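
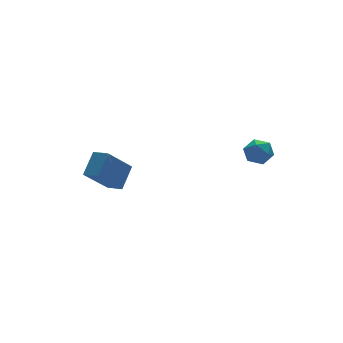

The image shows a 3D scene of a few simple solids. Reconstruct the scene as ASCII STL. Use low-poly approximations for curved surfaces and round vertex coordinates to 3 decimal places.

solid 
facet normal -0.474 0.348 0.809
outer loop
vertex 3.878 0.629 0.87
vertex 3.221 0.478 0.55
vertex 3.559 -0.038 0.97
endloop
endfacet
facet normal 0.160 0.071 0.985
outer loop
vertex 3.878 0.629 0.87
vertex 3.559 -0.038 0.97
vertex 4.294 0.009 0.847
endloop
endfacet
facet normal 0.663 0.422 0.618
outer loop
vertex 3.878 0.629 0.87
vertex 4.294 0.009 0.847
vertex 4.41 0.555 0.35
endloop
endfacet
facet normal 0.340 0.915 0.218
outer loop
vertex 3.878 0.629 0.87
vertex 4.41 0.555 0.35
vertex 3.747 0.845 0.167
endloop
endfacet
facet normal -0.363 0.870 0.335
outer loop
vertex 3.878 0.629 0.87
vertex 3.747 0.845 0.167
vertex 3.221 0.478 0.55
endloop
endfacet
facet normal 0.169 -0.611 0.774
outer loop
vertex 4.294 0.009 0.847
vertex 3.559 -0.038 0.97
vertex 3.893 -0.525 0.513
endloop
endfacet
facet normal -0.856 -0.162 0.490
outer loop
vertex 3.559 -0.038 0.97
vertex 3.221 0.478 0.55
vertex 3.23 -0.235 0.33
endloop
endfacet
facet normal -0.677 0.682 -0.277
outer loop
vertex 3.221 0.478 0.55
vertex 3.747 0.845 0.167
vertex 3.346 0.311 -0.167
endloop
endfacet
facet normal 0.459 0.755 -0.468
outer loop
vertex 3.747 0.845 0.167
vertex 4.41 0.555 0.35
vertex 4.081 0.358 -0.29
endloop
endfacet
facet normal 0.982 -0.044 0.181
outer loop
vertex 4.41 0.555 0.35
vertex 4.294 0.009 0.847
vertex 4.419 -0.158 0.13
endloop
endfacet
facet normal -0.340 -0.915 -0.218
outer loop
vertex 3.762 -0.309 -0.19
vertex 3.893 -0.525 0.513
vertex 3.23 -0.235 0.33
endloop
endfacet
facet normal -0.663 -0.422 -0.618
outer loop
vertex 3.762 -0.309 -0.19
vertex 3.23 -0.235 0.33
vertex 3.346 0.311 -0.167
endloop
endfacet
facet normal -0.160 -0.071 -0.985
outer loop
vertex 3.762 -0.309 -0.19
vertex 3.346 0.311 -0.167
vertex 4.081 0.358 -0.29
endloop
endfacet
facet normal 0.474 -0.348 -0.809
outer loop
vertex 3.762 -0.309 -0.19
vertex 4.081 0.358 -0.29
vertex 4.419 -0.158 0.13
endloop
endfacet
facet normal 0.363 -0.870 -0.335
outer loop
vertex 3.762 -0.309 -0.19
vertex 4.419 -0.158 0.13
vertex 3.893 -0.525 0.513
endloop
endfacet
facet normal -0.459 -0.755 0.468
outer loop
vertex 3.23 -0.235 0.33
vertex 3.893 -0.525 0.513
vertex 3.559 -0.038 0.97
endloop
endfacet
facet normal -0.982 0.044 -0.181
outer loop
vertex 3.346 0.311 -0.167
vertex 3.23 -0.235 0.33
vertex 3.221 0.478 0.55
endloop
endfacet
facet normal -0.169 0.611 -0.774
outer loop
vertex 4.081 0.358 -0.29
vertex 3.346 0.311 -0.167
vertex 3.747 0.845 0.167
endloop
endfacet
facet normal 0.856 0.162 -0.490
outer loop
vertex 4.419 -0.158 0.13
vertex 4.081 0.358 -0.29
vertex 4.41 0.555 0.35
endloop
endfacet
facet normal 0.677 -0.682 0.277
outer loop
vertex 3.893 -0.525 0.513
vertex 4.419 -0.158 0.13
vertex 4.294 0.009 0.847
endloop
endfacet
facet normal -0.686 -0.102 0.721
outer loop
vertex -1.774 3.63 0.109
vertex -2.105 4.385 -0.099
vertex -2.604 3.024 -0.766
endloop
endfacet
facet normal 0.389 -0.888 0.245
outer loop
vertex -1.315 3.215 -2.121
vertex -1.774 3.63 0.109
vertex -2.604 3.024 -0.766
endloop
endfacet
facet normal -0.686 -0.102 0.721
outer loop
vertex -2.604 3.024 -0.766
vertex -2.105 4.385 -0.099
vertex -2.935 3.779 -0.974
endloop
endfacet
facet normal -0.615 -0.448 -0.648
outer loop
vertex -2.935 3.779 -0.974
vertex -1.315 3.215 -2.121
vertex -2.604 3.024 -0.766
endloop
endfacet
facet normal 0.615 0.448 0.648
outer loop
vertex -1.774 3.63 0.109
vertex -0.816 4.576 -1.454
vertex -2.105 4.385 -0.099
endloop
endfacet
facet normal 0.389 -0.888 0.245
outer loop
vertex -0.485 3.821 -1.246
vertex -1.774 3.63 0.109
vertex -1.315 3.215 -2.121
endloop
endfacet
facet normal 0.615 0.448 0.648
outer loop
vertex -0.485 3.821 -1.246
vertex -0.816 4.576 -1.454
vertex -1.774 3.63 0.109
endloop
endfacet
facet normal -0.389 0.888 -0.245
outer loop
vertex -2.105 4.385 -0.099
vertex -0.816 4.576 -1.454
vertex -2.935 3.779 -0.974
endloop
endfacet
facet normal -0.615 -0.448 -0.648
outer loop
vertex -1.646 3.97 -2.329
vertex -1.315 3.215 -2.121
vertex -2.935 3.779 -0.974
endloop
endfacet
facet normal -0.389 0.888 -0.245
outer loop
vertex -2.935 3.779 -0.974
vertex -0.816 4.576 -1.454
vertex -1.646 3.97 -2.329
endloop
endfacet
facet normal 0.686 0.102 -0.721
outer loop
vertex -1.646 3.97 -2.329
vertex -0.485 3.821 -1.246
vertex -1.315 3.215 -2.121
endloop
endfacet
facet normal 0.686 0.102 -0.721
outer loop
vertex -0.816 4.576 -1.454
vertex -0.485 3.821 -1.246
vertex -1.646 3.97 -2.329
endloop
endfacet

endsolid


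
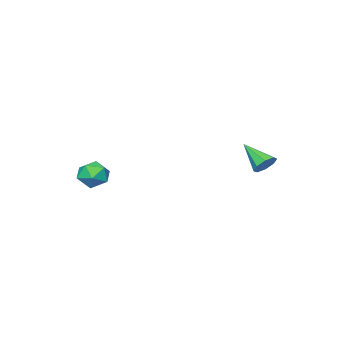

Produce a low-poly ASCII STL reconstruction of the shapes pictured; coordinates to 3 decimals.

solid 
facet normal -0.551 0.815 0.179
outer loop
vertex 3.157 -2.058 -2.347
vertex 2.528 -2.571 -1.948
vertex 3.204 -2.221 -1.459
endloop
endfacet
facet normal 0.144 0.975 0.171
outer loop
vertex 3.157 -2.058 -2.347
vertex 3.204 -2.221 -1.459
vertex 3.954 -2.243 -1.963
endloop
endfacet
facet normal 0.407 0.786 -0.465
outer loop
vertex 3.157 -2.058 -2.347
vertex 3.954 -2.243 -1.963
vertex 3.743 -2.607 -2.763
endloop
endfacet
facet normal -0.126 0.510 -0.851
outer loop
vertex 3.157 -2.058 -2.347
vertex 3.743 -2.607 -2.763
vertex 2.861 -2.81 -2.754
endloop
endfacet
facet normal -0.718 0.528 -0.453
outer loop
vertex 3.157 -2.058 -2.347
vertex 2.861 -2.81 -2.754
vertex 2.528 -2.571 -1.948
endloop
endfacet
facet normal 0.466 0.579 0.669
outer loop
vertex 3.954 -2.243 -1.963
vertex 3.204 -2.221 -1.459
vertex 3.819 -2.87 -1.326
endloop
endfacet
facet normal -0.658 0.320 0.681
outer loop
vertex 3.204 -2.221 -1.459
vertex 2.528 -2.571 -1.948
vertex 2.937 -3.073 -1.317
endloop
endfacet
facet normal -0.929 -0.146 -0.340
outer loop
vertex 2.528 -2.571 -1.948
vertex 2.861 -2.81 -2.754
vertex 2.726 -3.437 -2.117
endloop
endfacet
facet normal 0.030 -0.173 -0.984
outer loop
vertex 2.861 -2.81 -2.754
vertex 3.743 -2.607 -2.763
vertex 3.476 -3.459 -2.621
endloop
endfacet
facet normal 0.892 0.274 -0.360
outer loop
vertex 3.743 -2.607 -2.763
vertex 3.954 -2.243 -1.963
vertex 4.152 -3.109 -2.132
endloop
endfacet
facet normal 0.126 -0.510 0.851
outer loop
vertex 3.523 -3.622 -1.733
vertex 3.819 -2.87 -1.326
vertex 2.937 -3.073 -1.317
endloop
endfacet
facet normal -0.407 -0.786 0.465
outer loop
vertex 3.523 -3.622 -1.733
vertex 2.937 -3.073 -1.317
vertex 2.726 -3.437 -2.117
endloop
endfacet
facet normal -0.144 -0.975 -0.171
outer loop
vertex 3.523 -3.622 -1.733
vertex 2.726 -3.437 -2.117
vertex 3.476 -3.459 -2.621
endloop
endfacet
facet normal 0.551 -0.815 -0.179
outer loop
vertex 3.523 -3.622 -1.733
vertex 3.476 -3.459 -2.621
vertex 4.152 -3.109 -2.132
endloop
endfacet
facet normal 0.718 -0.528 0.453
outer loop
vertex 3.523 -3.622 -1.733
vertex 4.152 -3.109 -2.132
vertex 3.819 -2.87 -1.326
endloop
endfacet
facet normal -0.030 0.173 0.984
outer loop
vertex 2.937 -3.073 -1.317
vertex 3.819 -2.87 -1.326
vertex 3.204 -2.221 -1.459
endloop
endfacet
facet normal -0.892 -0.274 0.360
outer loop
vertex 2.726 -3.437 -2.117
vertex 2.937 -3.073 -1.317
vertex 2.528 -2.571 -1.948
endloop
endfacet
facet normal -0.466 -0.579 -0.669
outer loop
vertex 3.476 -3.459 -2.621
vertex 2.726 -3.437 -2.117
vertex 2.861 -2.81 -2.754
endloop
endfacet
facet normal 0.658 -0.320 -0.681
outer loop
vertex 4.152 -3.109 -2.132
vertex 3.476 -3.459 -2.621
vertex 3.743 -2.607 -2.763
endloop
endfacet
facet normal 0.929 0.146 0.340
outer loop
vertex 3.819 -2.87 -1.326
vertex 4.152 -3.109 -2.132
vertex 3.954 -2.243 -1.963
endloop
endfacet
facet normal -0.009 0.809 -0.588
outer loop
vertex -2.785 2.612 -1.295
vertex -3.186 2.272 -1.757
vertex -3.309 2.676 -1.199
endloop
endfacet
facet normal 0.205 0.261 0.943
outer loop
vertex -2.785 2.612 -1.295
vertex -3.309 2.676 -1.199
vertex -3.174 0.848 -0.723
endloop
endfacet
facet normal -0.006 0.809 -0.587
outer loop
vertex -3.309 2.676 -1.199
vertex -3.186 2.272 -1.757
vertex -3.76 2.504 -1.431
endloop
endfacet
facet normal -0.504 0.183 0.844
outer loop
vertex -3.309 2.676 -1.199
vertex -3.76 2.504 -1.431
vertex -3.174 0.848 -0.723
endloop
endfacet
facet normal -0.007 0.809 -0.588
outer loop
vertex -3.76 2.504 -1.431
vertex -3.186 2.272 -1.757
vertex -3.875 2.196 -1.853
endloop
endfacet
facet normal -0.914 -0.165 0.370
outer loop
vertex -3.76 2.504 -1.431
vertex -3.875 2.196 -1.853
vertex -3.174 0.848 -0.723
endloop
endfacet
facet normal -0.007 0.809 -0.588
outer loop
vertex -3.875 2.196 -1.853
vertex -3.186 2.272 -1.757
vertex -3.587 1.932 -2.22
endloop
endfacet
facet normal -0.789 -0.580 -0.202
outer loop
vertex -3.875 2.196 -1.853
vertex -3.587 1.932 -2.22
vertex -3.174 0.848 -0.723
endloop
endfacet
facet normal -0.006 0.809 -0.588
outer loop
vertex -3.587 1.932 -2.22
vertex -3.186 2.272 -1.757
vertex -3.064 1.867 -2.315
endloop
endfacet
facet normal -0.200 -0.819 -0.538
outer loop
vertex -3.587 1.932 -2.22
vertex -3.064 1.867 -2.315
vertex -3.174 0.848 -0.723
endloop
endfacet
facet normal -0.009 0.808 -0.589
outer loop
vertex -3.064 1.867 -2.315
vertex -3.186 2.272 -1.757
vertex -2.612 2.04 -2.084
endloop
endfacet
facet normal 0.508 -0.741 -0.439
outer loop
vertex -3.064 1.867 -2.315
vertex -2.612 2.04 -2.084
vertex -3.174 0.848 -0.723
endloop
endfacet
facet normal -0.007 0.809 -0.587
outer loop
vertex -2.612 2.04 -2.084
vertex -3.186 2.272 -1.757
vertex -2.497 2.348 -1.661
endloop
endfacet
facet normal 0.919 -0.392 0.036
outer loop
vertex -2.612 2.04 -2.084
vertex -2.497 2.348 -1.661
vertex -3.174 0.848 -0.723
endloop
endfacet
facet normal -0.007 0.808 -0.589
outer loop
vertex -2.497 2.348 -1.661
vertex -3.186 2.272 -1.757
vertex -2.785 2.612 -1.295
endloop
endfacet
facet normal 0.793 0.022 0.608
outer loop
vertex -2.497 2.348 -1.661
vertex -2.785 2.612 -1.295
vertex -3.174 0.848 -0.723
endloop
endfacet

endsolid


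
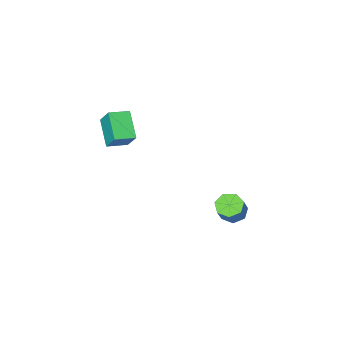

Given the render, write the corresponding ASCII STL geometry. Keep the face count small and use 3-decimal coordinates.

solid 
facet normal -0.455 -0.391 -0.800
outer loop
vertex -2.024 3.401 -4.185
vertex -2.775 3.474 -3.794
vertex -2.38 4.038 -4.294
endloop
endfacet
facet normal 0.749 0.319 -0.581
outer loop
vertex -2.024 3.401 -4.185
vertex -2.38 4.038 -4.294
vertex -1.293 4.032 -2.896
endloop
endfacet
facet normal 0.749 0.320 -0.581
outer loop
vertex -1.293 4.032 -2.896
vertex -2.38 4.038 -4.294
vertex -1.65 4.669 -3.005
endloop
endfacet
facet normal 0.454 0.391 0.801
outer loop
vertex -1.293 4.032 -2.896
vertex -1.65 4.669 -3.005
vertex -2.045 4.106 -2.506
endloop
endfacet
facet normal -0.453 -0.392 -0.800
outer loop
vertex -2.38 4.038 -4.294
vertex -2.775 3.474 -3.794
vertex -3.035 4.25 -4.027
endloop
endfacet
facet normal 0.088 0.874 -0.478
outer loop
vertex -2.38 4.038 -4.294
vertex -3.035 4.25 -4.027
vertex -1.65 4.669 -3.005
endloop
endfacet
facet normal 0.088 0.874 -0.478
outer loop
vertex -1.65 4.669 -3.005
vertex -3.035 4.25 -4.027
vertex -2.304 4.881 -2.738
endloop
endfacet
facet normal 0.454 0.391 0.801
outer loop
vertex -1.65 4.669 -3.005
vertex -2.304 4.881 -2.738
vertex -2.045 4.106 -2.506
endloop
endfacet
facet normal -0.454 -0.392 -0.800
outer loop
vertex -3.035 4.25 -4.027
vertex -2.775 3.474 -3.794
vertex -3.493 3.878 -3.585
endloop
endfacet
facet normal -0.639 0.769 -0.014
outer loop
vertex -3.035 4.25 -4.027
vertex -3.493 3.878 -3.585
vertex -2.304 4.881 -2.738
endloop
endfacet
facet normal -0.638 0.770 -0.015
outer loop
vertex -2.304 4.881 -2.738
vertex -3.493 3.878 -3.585
vertex -2.763 4.509 -2.296
endloop
endfacet
facet normal 0.454 0.391 0.801
outer loop
vertex -2.304 4.881 -2.738
vertex -2.763 4.509 -2.296
vertex -2.045 4.106 -2.506
endloop
endfacet
facet normal -0.454 -0.393 -0.800
outer loop
vertex -3.493 3.878 -3.585
vertex -2.775 3.474 -3.794
vertex -3.411 3.203 -3.3
endloop
endfacet
facet normal -0.884 0.086 0.459
outer loop
vertex -3.493 3.878 -3.585
vertex -3.411 3.203 -3.3
vertex -2.763 4.509 -2.296
endloop
endfacet
facet normal -0.884 0.086 0.459
outer loop
vertex -2.763 4.509 -2.296
vertex -3.411 3.203 -3.3
vertex -2.681 3.834 -2.012
endloop
endfacet
facet normal 0.454 0.392 0.800
outer loop
vertex -2.763 4.509 -2.296
vertex -2.681 3.834 -2.012
vertex -2.045 4.106 -2.506
endloop
endfacet
facet normal -0.454 -0.392 -0.800
outer loop
vertex -3.411 3.203 -3.3
vertex -2.775 3.474 -3.794
vertex -2.85 2.732 -3.388
endloop
endfacet
facet normal -0.464 -0.663 0.588
outer loop
vertex -3.411 3.203 -3.3
vertex -2.85 2.732 -3.388
vertex -2.681 3.834 -2.012
endloop
endfacet
facet normal -0.465 -0.662 0.588
outer loop
vertex -2.681 3.834 -2.012
vertex -2.85 2.732 -3.388
vertex -2.12 3.363 -2.099
endloop
endfacet
facet normal 0.454 0.392 0.800
outer loop
vertex -2.681 3.834 -2.012
vertex -2.12 3.363 -2.099
vertex -2.045 4.106 -2.506
endloop
endfacet
facet normal -0.454 -0.392 -0.800
outer loop
vertex -2.85 2.732 -3.388
vertex -2.775 3.474 -3.794
vertex -2.233 2.82 -3.781
endloop
endfacet
facet normal 0.305 -0.912 0.274
outer loop
vertex -2.85 2.732 -3.388
vertex -2.233 2.82 -3.781
vertex -2.12 3.363 -2.099
endloop
endfacet
facet normal 0.305 -0.912 0.274
outer loop
vertex -2.12 3.363 -2.099
vertex -2.233 2.82 -3.781
vertex -1.502 3.451 -2.493
endloop
endfacet
facet normal 0.454 0.392 0.800
outer loop
vertex -2.12 3.363 -2.099
vertex -1.502 3.451 -2.493
vertex -2.045 4.106 -2.506
endloop
endfacet
facet normal -0.454 -0.393 -0.800
outer loop
vertex -2.233 2.82 -3.781
vertex -2.775 3.474 -3.794
vertex -2.024 3.401 -4.185
endloop
endfacet
facet normal 0.845 -0.475 -0.247
outer loop
vertex -2.233 2.82 -3.781
vertex -2.024 3.401 -4.185
vertex -1.502 3.451 -2.493
endloop
endfacet
facet normal 0.845 -0.475 -0.247
outer loop
vertex -1.502 3.451 -2.493
vertex -2.024 3.401 -4.185
vertex -1.293 4.032 -2.896
endloop
endfacet
facet normal 0.454 0.392 0.800
outer loop
vertex -1.502 3.451 -2.493
vertex -1.293 4.032 -2.896
vertex -2.045 4.106 -2.506
endloop
endfacet
facet normal -0.966 0.211 -0.146
outer loop
vertex 2.079 -0.52 3.648
vertex 2.109 0.427 4.824
vertex 2.563 0.897 2.494
endloop
endfacet
facet normal -0.020 -0.627 -0.779
outer loop
vertex 3.771 0.633 2.676
vertex 2.079 -0.52 3.648
vertex 2.563 0.897 2.494
endloop
endfacet
facet normal -0.967 0.211 -0.146
outer loop
vertex 2.563 0.897 2.494
vertex 2.109 0.427 4.824
vertex 2.592 1.844 3.67
endloop
endfacet
facet normal 0.256 0.750 -0.610
outer loop
vertex 2.592 1.844 3.67
vertex 3.771 0.633 2.676
vertex 2.563 0.897 2.494
endloop
endfacet
facet normal -0.256 -0.750 0.610
outer loop
vertex 2.079 -0.52 3.648
vertex 3.317 0.163 5.006
vertex 2.109 0.427 4.824
endloop
endfacet
facet normal -0.020 -0.627 -0.779
outer loop
vertex 3.288 -0.784 3.83
vertex 2.079 -0.52 3.648
vertex 3.771 0.633 2.676
endloop
endfacet
facet normal -0.256 -0.750 0.610
outer loop
vertex 3.288 -0.784 3.83
vertex 3.317 0.163 5.006
vertex 2.079 -0.52 3.648
endloop
endfacet
facet normal 0.020 0.627 0.779
outer loop
vertex 2.109 0.427 4.824
vertex 3.317 0.163 5.006
vertex 2.592 1.844 3.67
endloop
endfacet
facet normal 0.256 0.750 -0.610
outer loop
vertex 3.801 1.58 3.852
vertex 3.771 0.633 2.676
vertex 2.592 1.844 3.67
endloop
endfacet
facet normal 0.020 0.627 0.779
outer loop
vertex 2.592 1.844 3.67
vertex 3.317 0.163 5.006
vertex 3.801 1.58 3.852
endloop
endfacet
facet normal 0.967 -0.211 0.145
outer loop
vertex 3.801 1.58 3.852
vertex 3.288 -0.784 3.83
vertex 3.771 0.633 2.676
endloop
endfacet
facet normal 0.966 -0.211 0.146
outer loop
vertex 3.317 0.163 5.006
vertex 3.288 -0.784 3.83
vertex 3.801 1.58 3.852
endloop
endfacet

endsolid


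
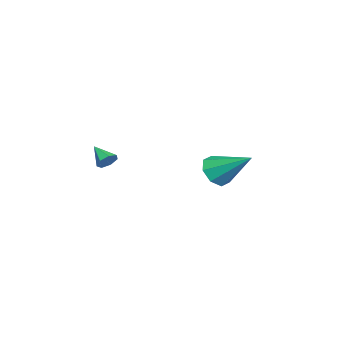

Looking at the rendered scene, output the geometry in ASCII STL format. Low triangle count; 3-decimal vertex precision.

solid 
facet normal -0.253 -0.798 -0.547
outer loop
vertex -1.511 2.909 0.164
vertex -1.968 2.568 0.873
vertex -2.177 3.113 0.175
endloop
endfacet
facet normal 0.231 0.785 -0.575
outer loop
vertex -1.511 2.909 0.164
vertex -2.177 3.113 0.175
vertex -1.432 4.252 2.027
endloop
endfacet
facet normal -0.254 -0.798 -0.547
outer loop
vertex -2.177 3.113 0.175
vertex -1.968 2.568 0.873
vertex -2.72 2.998 0.595
endloop
endfacet
facet normal -0.437 0.834 -0.337
outer loop
vertex -2.177 3.113 0.175
vertex -2.72 2.998 0.595
vertex -1.432 4.252 2.027
endloop
endfacet
facet normal -0.255 -0.798 -0.546
outer loop
vertex -2.72 2.998 0.595
vertex -1.968 2.568 0.873
vertex -2.823 2.632 1.178
endloop
endfacet
facet normal -0.794 0.568 0.216
outer loop
vertex -2.72 2.998 0.595
vertex -2.823 2.632 1.178
vertex -1.432 4.252 2.027
endloop
endfacet
facet normal -0.255 -0.798 -0.546
outer loop
vertex -2.823 2.632 1.178
vertex -1.968 2.568 0.873
vertex -2.425 2.228 1.583
endloop
endfacet
facet normal -0.631 0.142 0.762
outer loop
vertex -2.823 2.632 1.178
vertex -2.425 2.228 1.583
vertex -1.432 4.252 2.027
endloop
endfacet
facet normal -0.255 -0.798 -0.546
outer loop
vertex -2.425 2.228 1.583
vertex -1.968 2.568 0.873
vertex -1.76 2.023 1.572
endloop
endfacet
facet normal -0.043 -0.194 0.980
outer loop
vertex -2.425 2.228 1.583
vertex -1.76 2.023 1.572
vertex -1.432 4.252 2.027
endloop
endfacet
facet normal -0.253 -0.798 -0.547
outer loop
vertex -1.76 2.023 1.572
vertex -1.968 2.568 0.873
vertex -1.216 2.138 1.152
endloop
endfacet
facet normal 0.624 -0.243 0.742
outer loop
vertex -1.76 2.023 1.572
vertex -1.216 2.138 1.152
vertex -1.432 4.252 2.027
endloop
endfacet
facet normal -0.254 -0.798 -0.546
outer loop
vertex -1.216 2.138 1.152
vertex -1.968 2.568 0.873
vertex -1.113 2.505 0.568
endloop
endfacet
facet normal 0.982 0.023 0.187
outer loop
vertex -1.216 2.138 1.152
vertex -1.113 2.505 0.568
vertex -1.432 4.252 2.027
endloop
endfacet
facet normal -0.254 -0.797 -0.547
outer loop
vertex -1.113 2.505 0.568
vertex -1.968 2.568 0.873
vertex -1.511 2.909 0.164
endloop
endfacet
facet normal 0.819 0.449 -0.358
outer loop
vertex -1.113 2.505 0.568
vertex -1.511 2.909 0.164
vertex -1.432 4.252 2.027
endloop
endfacet
facet normal 0.478 0.681 -0.555
outer loop
vertex 4.07 -0.447 3.663
vertex 3.806 -0.596 3.253
vertex 3.688 -0.235 3.594
endloop
endfacet
facet normal -0.042 0.240 0.970
outer loop
vertex 4.07 -0.447 3.663
vertex 3.688 -0.235 3.594
vertex 3.294 -1.324 3.847
endloop
endfacet
facet normal 0.478 0.681 -0.555
outer loop
vertex 3.688 -0.235 3.594
vertex 3.806 -0.596 3.253
vertex 3.395 -0.295 3.268
endloop
endfacet
facet normal -0.719 0.393 0.574
outer loop
vertex 3.688 -0.235 3.594
vertex 3.395 -0.295 3.268
vertex 3.294 -1.324 3.847
endloop
endfacet
facet normal 0.478 0.681 -0.555
outer loop
vertex 3.395 -0.295 3.268
vertex 3.806 -0.596 3.253
vertex 3.411 -0.581 2.931
endloop
endfacet
facet normal -0.995 0.048 -0.088
outer loop
vertex 3.395 -0.295 3.268
vertex 3.411 -0.581 2.931
vertex 3.294 -1.324 3.847
endloop
endfacet
facet normal 0.478 0.681 -0.555
outer loop
vertex 3.411 -0.581 2.931
vertex 3.806 -0.596 3.253
vertex 3.725 -0.879 2.836
endloop
endfacet
facet normal -0.666 -0.536 -0.520
outer loop
vertex 3.411 -0.581 2.931
vertex 3.725 -0.879 2.836
vertex 3.294 -1.324 3.847
endloop
endfacet
facet normal 0.478 0.681 -0.555
outer loop
vertex 3.725 -0.879 2.836
vertex 3.806 -0.596 3.253
vertex 4.1 -0.963 3.056
endloop
endfacet
facet normal 0.025 -0.919 -0.394
outer loop
vertex 3.725 -0.879 2.836
vertex 4.1 -0.963 3.056
vertex 3.294 -1.324 3.847
endloop
endfacet
facet normal 0.479 0.681 -0.554
outer loop
vertex 4.1 -0.963 3.056
vertex 3.806 -0.596 3.253
vertex 4.253 -0.771 3.424
endloop
endfacet
facet normal 0.553 -0.811 0.193
outer loop
vertex 4.1 -0.963 3.056
vertex 4.253 -0.771 3.424
vertex 3.294 -1.324 3.847
endloop
endfacet
facet normal 0.479 0.680 -0.555
outer loop
vertex 4.253 -0.771 3.424
vertex 3.806 -0.596 3.253
vertex 4.07 -0.447 3.663
endloop
endfacet
facet normal 0.523 -0.295 0.800
outer loop
vertex 4.253 -0.771 3.424
vertex 4.07 -0.447 3.663
vertex 3.294 -1.324 3.847
endloop
endfacet

endsolid


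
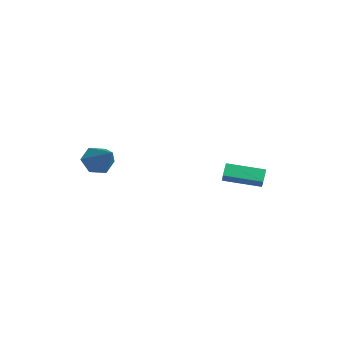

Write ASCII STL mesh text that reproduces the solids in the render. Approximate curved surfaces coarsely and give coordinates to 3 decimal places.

solid 
facet normal -0.495 0.442 0.748
outer loop
vertex -0.62 2.938 -0.855
vertex 0.475 4.745 -1.198
vertex -1.54 3.336 -1.699
endloop
endfacet
facet normal -0.513 -0.843 0.161
outer loop
vertex -1.115 2.955 -2.342
vertex -0.62 2.938 -0.855
vertex -1.54 3.336 -1.699
endloop
endfacet
facet normal -0.495 0.442 0.748
outer loop
vertex -1.54 3.336 -1.699
vertex 0.475 4.745 -1.198
vertex -0.445 5.142 -2.042
endloop
endfacet
facet normal -0.702 0.303 -0.644
outer loop
vertex -0.445 5.142 -2.042
vertex -1.115 2.955 -2.342
vertex -1.54 3.336 -1.699
endloop
endfacet
facet normal 0.702 -0.303 0.644
outer loop
vertex -0.62 2.938 -0.855
vertex 0.9 4.364 -1.841
vertex 0.475 4.745 -1.198
endloop
endfacet
facet normal -0.512 -0.844 0.161
outer loop
vertex -0.195 2.558 -1.498
vertex -0.62 2.938 -0.855
vertex -1.115 2.955 -2.342
endloop
endfacet
facet normal 0.702 -0.304 0.644
outer loop
vertex -0.195 2.558 -1.498
vertex 0.9 4.364 -1.841
vertex -0.62 2.938 -0.855
endloop
endfacet
facet normal 0.512 0.844 -0.161
outer loop
vertex 0.475 4.745 -1.198
vertex 0.9 4.364 -1.841
vertex -0.445 5.142 -2.042
endloop
endfacet
facet normal -0.703 0.304 -0.644
outer loop
vertex -0.02 4.762 -2.685
vertex -1.115 2.955 -2.342
vertex -0.445 5.142 -2.042
endloop
endfacet
facet normal 0.512 0.844 -0.160
outer loop
vertex -0.445 5.142 -2.042
vertex 0.9 4.364 -1.841
vertex -0.02 4.762 -2.685
endloop
endfacet
facet normal 0.495 -0.442 -0.748
outer loop
vertex -0.02 4.762 -2.685
vertex -0.195 2.558 -1.498
vertex -1.115 2.955 -2.342
endloop
endfacet
facet normal 0.495 -0.442 -0.748
outer loop
vertex 0.9 4.364 -1.841
vertex -0.195 2.558 -1.498
vertex -0.02 4.762 -2.685
endloop
endfacet
facet normal -0.807 -0.082 -0.585
outer loop
vertex -4.059 -3.424 -1.748
vertex -4.522 -2.769 -1.201
vertex -3.998 -2.481 -1.965
endloop
endfacet
facet normal 0.840 -0.173 -0.515
outer loop
vertex -4.059 -3.424 -1.748
vertex -3.998 -2.481 -1.965
vertex -2.778 -2.591 0.061
endloop
endfacet
facet normal -0.807 -0.082 -0.585
outer loop
vertex -3.998 -2.481 -1.965
vertex -4.522 -2.769 -1.201
vertex -4.46 -1.826 -1.419
endloop
endfacet
facet normal 0.617 0.713 -0.333
outer loop
vertex -3.998 -2.481 -1.965
vertex -4.46 -1.826 -1.419
vertex -2.778 -2.591 0.061
endloop
endfacet
facet normal -0.807 -0.082 -0.585
outer loop
vertex -4.46 -1.826 -1.419
vertex -4.522 -2.769 -1.201
vertex -4.984 -2.114 -0.655
endloop
endfacet
facet normal 0.070 0.917 0.394
outer loop
vertex -4.46 -1.826 -1.419
vertex -4.984 -2.114 -0.655
vertex -2.778 -2.591 0.061
endloop
endfacet
facet normal -0.807 -0.082 -0.584
outer loop
vertex -4.984 -2.114 -0.655
vertex -4.522 -2.769 -1.201
vertex -5.045 -3.057 -0.438
endloop
endfacet
facet normal -0.254 0.232 0.939
outer loop
vertex -4.984 -2.114 -0.655
vertex -5.045 -3.057 -0.438
vertex -2.778 -2.591 0.061
endloop
endfacet
facet normal -0.807 -0.082 -0.584
outer loop
vertex -5.045 -3.057 -0.438
vertex -4.522 -2.769 -1.201
vertex -4.583 -3.712 -0.984
endloop
endfacet
facet normal -0.032 -0.653 0.756
outer loop
vertex -5.045 -3.057 -0.438
vertex -4.583 -3.712 -0.984
vertex -2.778 -2.591 0.061
endloop
endfacet
facet normal -0.807 -0.082 -0.585
outer loop
vertex -4.583 -3.712 -0.984
vertex -4.522 -2.769 -1.201
vertex -4.059 -3.424 -1.748
endloop
endfacet
facet normal 0.515 -0.857 0.030
outer loop
vertex -4.583 -3.712 -0.984
vertex -4.059 -3.424 -1.748
vertex -2.778 -2.591 0.061
endloop
endfacet

endsolid


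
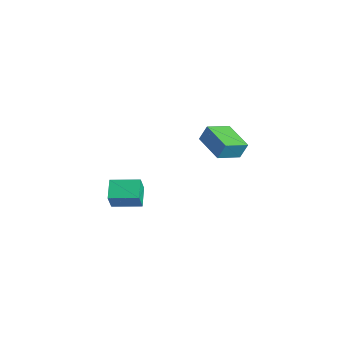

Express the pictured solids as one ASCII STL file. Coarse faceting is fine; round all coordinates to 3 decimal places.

solid 
facet normal -0.637 0.712 0.294
outer loop
vertex 1.885 -3.864 0.04
vertex 3.297 -2.687 0.248
vertex 1.743 -3.47 -1.223
endloop
endfacet
facet normal -0.763 -0.637 -0.113
outer loop
vertex 2.623 -4.453 -1.628
vertex 1.885 -3.864 0.04
vertex 1.743 -3.47 -1.223
endloop
endfacet
facet normal -0.637 0.712 0.294
outer loop
vertex 1.743 -3.47 -1.223
vertex 3.297 -2.687 0.248
vertex 3.155 -2.293 -1.015
endloop
endfacet
facet normal -0.107 0.296 -0.949
outer loop
vertex 3.155 -2.293 -1.015
vertex 2.623 -4.453 -1.628
vertex 1.743 -3.47 -1.223
endloop
endfacet
facet normal 0.107 -0.296 0.949
outer loop
vertex 1.885 -3.864 0.04
vertex 4.177 -3.67 -0.157
vertex 3.297 -2.687 0.248
endloop
endfacet
facet normal -0.763 -0.637 -0.113
outer loop
vertex 2.765 -4.847 -0.365
vertex 1.885 -3.864 0.04
vertex 2.623 -4.453 -1.628
endloop
endfacet
facet normal 0.107 -0.296 0.949
outer loop
vertex 2.765 -4.847 -0.365
vertex 4.177 -3.67 -0.157
vertex 1.885 -3.864 0.04
endloop
endfacet
facet normal 0.763 0.637 0.113
outer loop
vertex 3.297 -2.687 0.248
vertex 4.177 -3.67 -0.157
vertex 3.155 -2.293 -1.015
endloop
endfacet
facet normal -0.107 0.296 -0.949
outer loop
vertex 4.035 -3.276 -1.42
vertex 2.623 -4.453 -1.628
vertex 3.155 -2.293 -1.015
endloop
endfacet
facet normal 0.763 0.637 0.113
outer loop
vertex 3.155 -2.293 -1.015
vertex 4.177 -3.67 -0.157
vertex 4.035 -3.276 -1.42
endloop
endfacet
facet normal 0.637 -0.712 -0.294
outer loop
vertex 4.035 -3.276 -1.42
vertex 2.765 -4.847 -0.365
vertex 2.623 -4.453 -1.628
endloop
endfacet
facet normal 0.637 -0.712 -0.294
outer loop
vertex 4.177 -3.67 -0.157
vertex 2.765 -4.847 -0.365
vertex 4.035 -3.276 -1.42
endloop
endfacet
facet normal -0.971 0.235 0.047
outer loop
vertex 2.661 3.526 0.477
vertex 3.01 5.145 -0.391
vertex 2.49 3.022 -0.532
endloop
endfacet
facet normal -0.186 -0.866 0.464
outer loop
vertex 4.51 2.535 -0.629
vertex 2.661 3.526 0.477
vertex 2.49 3.022 -0.532
endloop
endfacet
facet normal -0.971 0.235 0.047
outer loop
vertex 2.49 3.022 -0.532
vertex 3.01 5.145 -0.391
vertex 2.84 4.642 -1.399
endloop
endfacet
facet normal -0.149 -0.441 -0.885
outer loop
vertex 2.84 4.642 -1.399
vertex 4.51 2.535 -0.629
vertex 2.49 3.022 -0.532
endloop
endfacet
facet normal 0.149 0.442 0.885
outer loop
vertex 2.661 3.526 0.477
vertex 5.03 4.658 -0.488
vertex 3.01 5.145 -0.391
endloop
endfacet
facet normal -0.187 -0.866 0.464
outer loop
vertex 4.68 3.038 0.379
vertex 2.661 3.526 0.477
vertex 4.51 2.535 -0.629
endloop
endfacet
facet normal 0.150 0.441 0.885
outer loop
vertex 4.68 3.038 0.379
vertex 5.03 4.658 -0.488
vertex 2.661 3.526 0.477
endloop
endfacet
facet normal 0.187 0.866 -0.464
outer loop
vertex 3.01 5.145 -0.391
vertex 5.03 4.658 -0.488
vertex 2.84 4.642 -1.399
endloop
endfacet
facet normal -0.150 -0.442 -0.884
outer loop
vertex 4.859 4.154 -1.497
vertex 4.51 2.535 -0.629
vertex 2.84 4.642 -1.399
endloop
endfacet
facet normal 0.187 0.866 -0.464
outer loop
vertex 2.84 4.642 -1.399
vertex 5.03 4.658 -0.488
vertex 4.859 4.154 -1.497
endloop
endfacet
facet normal 0.971 -0.234 -0.047
outer loop
vertex 4.859 4.154 -1.497
vertex 4.68 3.038 0.379
vertex 4.51 2.535 -0.629
endloop
endfacet
facet normal 0.971 -0.235 -0.047
outer loop
vertex 5.03 4.658 -0.488
vertex 4.68 3.038 0.379
vertex 4.859 4.154 -1.497
endloop
endfacet

endsolid


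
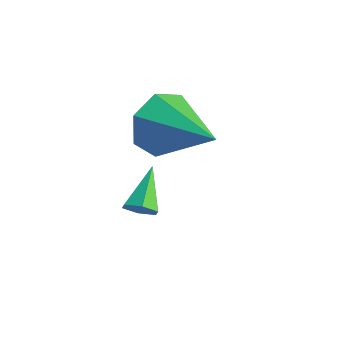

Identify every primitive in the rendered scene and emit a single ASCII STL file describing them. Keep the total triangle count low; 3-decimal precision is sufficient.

solid 
facet normal -0.953 -0.065 -0.296
outer loop
vertex -2.748 -0.031 -0.835
vertex -3.051 0.421 0.04
vertex -2.802 0.861 -0.858
endloop
endfacet
facet normal 0.656 0.020 -0.754
outer loop
vertex -2.748 -0.031 -0.835
vertex -2.802 0.861 -0.858
vertex -1.049 0.559 0.66
endloop
endfacet
facet normal -0.953 -0.065 -0.296
outer loop
vertex -2.802 0.861 -0.858
vertex -3.051 0.421 0.04
vertex -3.043 1.422 -0.206
endloop
endfacet
facet normal 0.511 0.736 -0.444
outer loop
vertex -2.802 0.861 -0.858
vertex -3.043 1.422 -0.206
vertex -1.049 0.559 0.66
endloop
endfacet
facet normal -0.953 -0.065 -0.296
outer loop
vertex -3.043 1.422 -0.206
vertex -3.051 0.421 0.04
vertex -3.29 1.23 0.632
endloop
endfacet
facet normal 0.271 0.918 0.290
outer loop
vertex -3.043 1.422 -0.206
vertex -3.29 1.23 0.632
vertex -1.049 0.559 0.66
endloop
endfacet
facet normal -0.953 -0.066 -0.295
outer loop
vertex -3.29 1.23 0.632
vertex -3.051 0.421 0.04
vertex -3.356 0.429 1.023
endloop
endfacet
facet normal 0.117 0.428 0.896
outer loop
vertex -3.29 1.23 0.632
vertex -3.356 0.429 1.023
vertex -1.049 0.559 0.66
endloop
endfacet
facet normal -0.953 -0.065 -0.295
outer loop
vertex -3.356 0.429 1.023
vertex -3.051 0.421 0.04
vertex -3.193 -0.377 0.674
endloop
endfacet
facet normal 0.165 -0.364 0.917
outer loop
vertex -3.356 0.429 1.023
vertex -3.193 -0.377 0.674
vertex -1.049 0.559 0.66
endloop
endfacet
facet normal -0.953 -0.066 -0.296
outer loop
vertex -3.193 -0.377 0.674
vertex -3.051 0.421 0.04
vertex -2.922 -0.582 -0.153
endloop
endfacet
facet normal 0.378 -0.862 0.338
outer loop
vertex -3.193 -0.377 0.674
vertex -2.922 -0.582 -0.153
vertex -1.049 0.559 0.66
endloop
endfacet
facet normal -0.953 -0.066 -0.296
outer loop
vertex -2.922 -0.582 -0.153
vertex -3.051 0.421 0.04
vertex -2.748 -0.031 -0.835
endloop
endfacet
facet normal 0.597 -0.691 -0.406
outer loop
vertex -2.922 -0.582 -0.153
vertex -2.748 -0.031 -0.835
vertex -1.049 0.559 0.66
endloop
endfacet
facet normal 0.497 -0.666 -0.556
outer loop
vertex -2.378 -0.24 -2.713
vertex -2.824 -0.486 -2.817
vertex -2.659 -0.103 -3.128
endloop
endfacet
facet normal 0.498 0.866 -0.051
outer loop
vertex -2.378 -0.24 -2.713
vertex -2.659 -0.103 -3.128
vertex -3.536 0.466 -2.023
endloop
endfacet
facet normal 0.499 -0.666 -0.555
outer loop
vertex -2.659 -0.103 -3.128
vertex -2.824 -0.486 -2.817
vertex -3.105 -0.35 -3.233
endloop
endfacet
facet normal -0.273 0.750 -0.603
outer loop
vertex -2.659 -0.103 -3.128
vertex -3.105 -0.35 -3.233
vertex -3.536 0.466 -2.023
endloop
endfacet
facet normal 0.498 -0.666 -0.555
outer loop
vertex -3.105 -0.35 -3.233
vertex -2.824 -0.486 -2.817
vertex -3.27 -0.733 -2.921
endloop
endfacet
facet normal -0.920 0.083 -0.384
outer loop
vertex -3.105 -0.35 -3.233
vertex -3.27 -0.733 -2.921
vertex -3.536 0.466 -2.023
endloop
endfacet
facet normal 0.498 -0.665 -0.556
outer loop
vertex -3.27 -0.733 -2.921
vertex -2.824 -0.486 -2.817
vertex -2.988 -0.869 -2.506
endloop
endfacet
facet normal -0.795 -0.467 0.387
outer loop
vertex -3.27 -0.733 -2.921
vertex -2.988 -0.869 -2.506
vertex -3.536 0.466 -2.023
endloop
endfacet
facet normal 0.499 -0.665 -0.556
outer loop
vertex -2.988 -0.869 -2.506
vertex -2.824 -0.486 -2.817
vertex -2.543 -0.622 -2.402
endloop
endfacet
facet normal -0.025 -0.349 0.937
outer loop
vertex -2.988 -0.869 -2.506
vertex -2.543 -0.622 -2.402
vertex -3.536 0.466 -2.023
endloop
endfacet
facet normal 0.497 -0.667 -0.555
outer loop
vertex -2.543 -0.622 -2.402
vertex -2.824 -0.486 -2.817
vertex -2.378 -0.24 -2.713
endloop
endfacet
facet normal 0.620 0.316 0.718
outer loop
vertex -2.543 -0.622 -2.402
vertex -2.378 -0.24 -2.713
vertex -3.536 0.466 -2.023
endloop
endfacet

endsolid


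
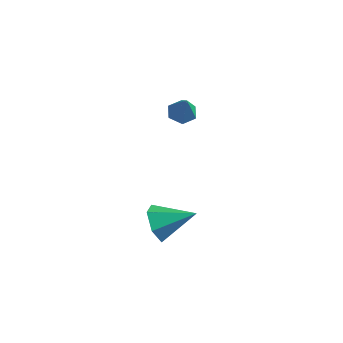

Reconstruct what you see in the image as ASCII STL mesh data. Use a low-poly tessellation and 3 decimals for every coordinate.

solid 
facet normal -0.358 0.319 -0.878
outer loop
vertex -0.251 3.58 2.693
vertex -0.932 3.47 2.931
vertex -0.609 4.117 3.034
endloop
endfacet
facet normal 0.871 0.436 0.228
outer loop
vertex -0.251 3.58 2.693
vertex -0.609 4.117 3.034
vertex -0.368 2.97 4.309
endloop
endfacet
facet normal -0.359 0.319 -0.877
outer loop
vertex -0.609 4.117 3.034
vertex -0.932 3.47 2.931
vertex -1.29 4.007 3.273
endloop
endfacet
facet normal 0.108 0.749 0.653
outer loop
vertex -0.609 4.117 3.034
vertex -1.29 4.007 3.273
vertex -0.368 2.97 4.309
endloop
endfacet
facet normal -0.359 0.319 -0.877
outer loop
vertex -1.29 4.007 3.273
vertex -0.932 3.47 2.931
vertex -1.613 3.36 3.17
endloop
endfacet
facet normal -0.628 0.194 0.753
outer loop
vertex -1.29 4.007 3.273
vertex -1.613 3.36 3.17
vertex -0.368 2.97 4.309
endloop
endfacet
facet normal -0.359 0.319 -0.877
outer loop
vertex -1.613 3.36 3.17
vertex -0.932 3.47 2.931
vertex -1.255 2.824 2.828
endloop
endfacet
facet normal -0.602 -0.675 0.427
outer loop
vertex -1.613 3.36 3.17
vertex -1.255 2.824 2.828
vertex -0.368 2.97 4.309
endloop
endfacet
facet normal -0.358 0.319 -0.878
outer loop
vertex -1.255 2.824 2.828
vertex -0.932 3.47 2.931
vertex -0.573 2.934 2.59
endloop
endfacet
facet normal 0.160 -0.987 0.002
outer loop
vertex -1.255 2.824 2.828
vertex -0.573 2.934 2.59
vertex -0.368 2.97 4.309
endloop
endfacet
facet normal -0.358 0.318 -0.878
outer loop
vertex -0.573 2.934 2.59
vertex -0.932 3.47 2.931
vertex -0.251 3.58 2.693
endloop
endfacet
facet normal 0.897 -0.431 -0.098
outer loop
vertex -0.573 2.934 2.59
vertex -0.251 3.58 2.693
vertex -0.368 2.97 4.309
endloop
endfacet
facet normal -0.798 -0.444 -0.407
outer loop
vertex 2.061 -3.018 -0.267
vertex 1.448 -2.465 0.332
vertex 1.719 -2.112 -0.586
endloop
endfacet
facet normal 0.789 0.084 -0.608
outer loop
vertex 2.061 -3.018 -0.267
vertex 1.719 -2.112 -0.586
vertex 2.972 -1.615 1.108
endloop
endfacet
facet normal -0.797 -0.446 -0.407
outer loop
vertex 1.719 -2.112 -0.586
vertex 1.448 -2.465 0.332
vertex 1.105 -1.559 0.012
endloop
endfacet
facet normal 0.298 0.834 -0.465
outer loop
vertex 1.719 -2.112 -0.586
vertex 1.105 -1.559 0.012
vertex 2.972 -1.615 1.108
endloop
endfacet
facet normal -0.798 -0.445 -0.406
outer loop
vertex 1.105 -1.559 0.012
vertex 1.448 -2.465 0.332
vertex 0.835 -1.912 0.93
endloop
endfacet
facet normal -0.156 0.936 0.314
outer loop
vertex 1.105 -1.559 0.012
vertex 0.835 -1.912 0.93
vertex 2.972 -1.615 1.108
endloop
endfacet
facet normal -0.798 -0.445 -0.407
outer loop
vertex 0.835 -1.912 0.93
vertex 1.448 -2.465 0.332
vertex 1.177 -2.818 1.25
endloop
endfacet
facet normal -0.119 0.290 0.949
outer loop
vertex 0.835 -1.912 0.93
vertex 1.177 -2.818 1.25
vertex 2.972 -1.615 1.108
endloop
endfacet
facet normal -0.798 -0.444 -0.407
outer loop
vertex 1.177 -2.818 1.25
vertex 1.448 -2.465 0.332
vertex 1.79 -3.371 0.651
endloop
endfacet
facet normal 0.372 -0.460 0.806
outer loop
vertex 1.177 -2.818 1.25
vertex 1.79 -3.371 0.651
vertex 2.972 -1.615 1.108
endloop
endfacet
facet normal -0.798 -0.444 -0.407
outer loop
vertex 1.79 -3.371 0.651
vertex 1.448 -2.465 0.332
vertex 2.061 -3.018 -0.267
endloop
endfacet
facet normal 0.826 -0.563 0.027
outer loop
vertex 1.79 -3.371 0.651
vertex 2.061 -3.018 -0.267
vertex 2.972 -1.615 1.108
endloop
endfacet

endsolid


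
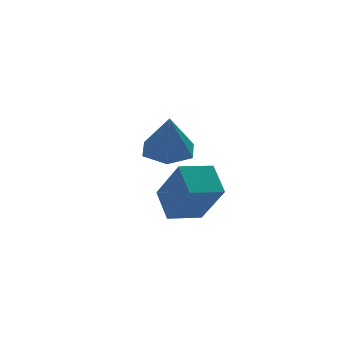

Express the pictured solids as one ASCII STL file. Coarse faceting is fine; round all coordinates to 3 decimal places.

solid 
facet normal -0.982 0.057 0.183
outer loop
vertex -1.775 1.86 -2.176
vertex -2.028 2.998 -3.887
vertex -1.977 0.718 -2.906
endloop
endfacet
facet normal 0.122 -0.550 0.826
outer loop
vertex -0.652 0.642 -3.153
vertex -1.775 1.86 -2.176
vertex -1.977 0.718 -2.906
endloop
endfacet
facet normal -0.981 0.057 0.183
outer loop
vertex -1.977 0.718 -2.906
vertex -2.028 2.998 -3.887
vertex -2.23 1.857 -4.617
endloop
endfacet
facet normal -0.147 -0.833 -0.533
outer loop
vertex -2.23 1.857 -4.617
vertex -0.652 0.642 -3.153
vertex -1.977 0.718 -2.906
endloop
endfacet
facet normal 0.147 0.833 0.533
outer loop
vertex -1.775 1.86 -2.176
vertex -0.703 2.922 -4.134
vertex -2.028 2.998 -3.887
endloop
endfacet
facet normal 0.122 -0.550 0.826
outer loop
vertex -0.45 1.783 -2.423
vertex -1.775 1.86 -2.176
vertex -0.652 0.642 -3.153
endloop
endfacet
facet normal 0.148 0.833 0.533
outer loop
vertex -0.45 1.783 -2.423
vertex -0.703 2.922 -4.134
vertex -1.775 1.86 -2.176
endloop
endfacet
facet normal -0.122 0.550 -0.826
outer loop
vertex -2.028 2.998 -3.887
vertex -0.703 2.922 -4.134
vertex -2.23 1.857 -4.617
endloop
endfacet
facet normal -0.148 -0.833 -0.532
outer loop
vertex -0.905 1.78 -4.864
vertex -0.652 0.642 -3.153
vertex -2.23 1.857 -4.617
endloop
endfacet
facet normal -0.122 0.550 -0.826
outer loop
vertex -2.23 1.857 -4.617
vertex -0.703 2.922 -4.134
vertex -0.905 1.78 -4.864
endloop
endfacet
facet normal 0.981 -0.057 -0.183
outer loop
vertex -0.905 1.78 -4.864
vertex -0.45 1.783 -2.423
vertex -0.652 0.642 -3.153
endloop
endfacet
facet normal 0.981 -0.057 -0.183
outer loop
vertex -0.703 2.922 -4.134
vertex -0.45 1.783 -2.423
vertex -0.905 1.78 -4.864
endloop
endfacet
facet normal 0.081 0.209 -0.975
outer loop
vertex -1.714 0.94 -0.739
vertex -2.671 0.967 -0.813
vertex -2.183 1.766 -0.601
endloop
endfacet
facet normal 0.743 0.324 0.585
outer loop
vertex -1.714 0.94 -0.739
vertex -2.183 1.766 -0.601
vertex -2.809 0.613 0.833
endloop
endfacet
facet normal 0.082 0.208 -0.975
outer loop
vertex -2.183 1.766 -0.601
vertex -2.671 0.967 -0.813
vertex -3.14 1.793 -0.676
endloop
endfacet
facet normal -0.026 0.785 0.619
outer loop
vertex -2.183 1.766 -0.601
vertex -3.14 1.793 -0.676
vertex -2.809 0.613 0.833
endloop
endfacet
facet normal 0.082 0.208 -0.975
outer loop
vertex -3.14 1.793 -0.676
vertex -2.671 0.967 -0.813
vertex -3.627 0.994 -0.888
endloop
endfacet
facet normal -0.806 0.368 0.464
outer loop
vertex -3.14 1.793 -0.676
vertex -3.627 0.994 -0.888
vertex -2.809 0.613 0.833
endloop
endfacet
facet normal 0.082 0.209 -0.974
outer loop
vertex -3.627 0.994 -0.888
vertex -2.671 0.967 -0.813
vertex -3.158 0.167 -1.026
endloop
endfacet
facet normal -0.816 -0.509 0.275
outer loop
vertex -3.627 0.994 -0.888
vertex -3.158 0.167 -1.026
vertex -2.809 0.613 0.833
endloop
endfacet
facet normal 0.082 0.209 -0.974
outer loop
vertex -3.158 0.167 -1.026
vertex -2.671 0.967 -0.813
vertex -2.201 0.141 -0.951
endloop
endfacet
facet normal -0.045 -0.969 0.241
outer loop
vertex -3.158 0.167 -1.026
vertex -2.201 0.141 -0.951
vertex -2.809 0.613 0.833
endloop
endfacet
facet normal 0.081 0.209 -0.975
outer loop
vertex -2.201 0.141 -0.951
vertex -2.671 0.967 -0.813
vertex -1.714 0.94 -0.739
endloop
endfacet
facet normal 0.734 -0.552 0.396
outer loop
vertex -2.201 0.141 -0.951
vertex -1.714 0.94 -0.739
vertex -2.809 0.613 0.833
endloop
endfacet

endsolid


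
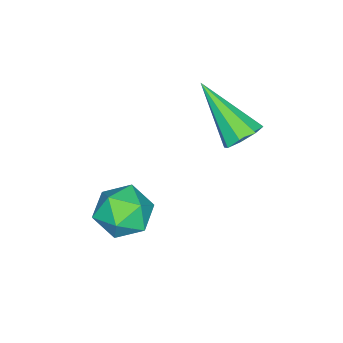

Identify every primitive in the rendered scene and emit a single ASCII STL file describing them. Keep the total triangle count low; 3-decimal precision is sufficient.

solid 
facet normal -0.815 0.324 -0.481
outer loop
vertex 0.825 -3.083 -3.516
vertex 0.325 -3.586 -3.008
vertex 0.508 -2.768 -2.766
endloop
endfacet
facet normal -0.305 0.825 -0.476
outer loop
vertex 0.825 -3.083 -3.516
vertex 0.508 -2.768 -2.766
vertex 1.332 -2.597 -2.998
endloop
endfacet
facet normal 0.275 0.552 -0.787
outer loop
vertex 0.825 -3.083 -3.516
vertex 1.332 -2.597 -2.998
vertex 1.657 -3.309 -3.384
endloop
endfacet
facet normal 0.125 -0.117 -0.985
outer loop
vertex 0.825 -3.083 -3.516
vertex 1.657 -3.309 -3.384
vertex 1.035 -3.92 -3.39
endloop
endfacet
facet normal -0.549 -0.257 -0.795
outer loop
vertex 0.825 -3.083 -3.516
vertex 1.035 -3.92 -3.39
vertex 0.325 -3.586 -3.008
endloop
endfacet
facet normal -0.143 0.968 0.205
outer loop
vertex 1.332 -2.597 -2.998
vertex 0.508 -2.768 -2.766
vertex 1.145 -2.8 -2.17
endloop
endfacet
facet normal -0.968 0.158 0.197
outer loop
vertex 0.508 -2.768 -2.766
vertex 0.325 -3.586 -3.008
vertex 0.523 -3.411 -2.176
endloop
endfacet
facet normal -0.537 -0.783 -0.313
outer loop
vertex 0.325 -3.586 -3.008
vertex 1.035 -3.92 -3.39
vertex 0.848 -4.123 -2.562
endloop
endfacet
facet normal 0.553 -0.556 -0.620
outer loop
vertex 1.035 -3.92 -3.39
vertex 1.657 -3.309 -3.384
vertex 1.672 -3.952 -2.794
endloop
endfacet
facet normal 0.796 0.526 -0.300
outer loop
vertex 1.657 -3.309 -3.384
vertex 1.332 -2.597 -2.998
vertex 1.855 -3.134 -2.552
endloop
endfacet
facet normal -0.125 0.117 0.985
outer loop
vertex 1.355 -3.637 -2.044
vertex 1.145 -2.8 -2.17
vertex 0.523 -3.411 -2.176
endloop
endfacet
facet normal -0.275 -0.552 0.787
outer loop
vertex 1.355 -3.637 -2.044
vertex 0.523 -3.411 -2.176
vertex 0.848 -4.123 -2.562
endloop
endfacet
facet normal 0.305 -0.825 0.476
outer loop
vertex 1.355 -3.637 -2.044
vertex 0.848 -4.123 -2.562
vertex 1.672 -3.952 -2.794
endloop
endfacet
facet normal 0.815 -0.324 0.481
outer loop
vertex 1.355 -3.637 -2.044
vertex 1.672 -3.952 -2.794
vertex 1.855 -3.134 -2.552
endloop
endfacet
facet normal 0.549 0.257 0.795
outer loop
vertex 1.355 -3.637 -2.044
vertex 1.855 -3.134 -2.552
vertex 1.145 -2.8 -2.17
endloop
endfacet
facet normal -0.553 0.556 0.620
outer loop
vertex 0.523 -3.411 -2.176
vertex 1.145 -2.8 -2.17
vertex 0.508 -2.768 -2.766
endloop
endfacet
facet normal -0.796 -0.526 0.300
outer loop
vertex 0.848 -4.123 -2.562
vertex 0.523 -3.411 -2.176
vertex 0.325 -3.586 -3.008
endloop
endfacet
facet normal 0.143 -0.968 -0.205
outer loop
vertex 1.672 -3.952 -2.794
vertex 0.848 -4.123 -2.562
vertex 1.035 -3.92 -3.39
endloop
endfacet
facet normal 0.968 -0.158 -0.197
outer loop
vertex 1.855 -3.134 -2.552
vertex 1.672 -3.952 -2.794
vertex 1.657 -3.309 -3.384
endloop
endfacet
facet normal 0.537 0.783 0.313
outer loop
vertex 1.145 -2.8 -2.17
vertex 1.855 -3.134 -2.552
vertex 1.332 -2.597 -2.998
endloop
endfacet
facet normal 0.194 0.732 -0.653
outer loop
vertex -1.286 -1.564 -1.335
vertex -1.884 -1.401 -1.33
vertex -1.383 -1.24 -1.001
endloop
endfacet
facet normal 0.870 -0.203 0.449
outer loop
vertex -1.286 -1.564 -1.335
vertex -1.383 -1.24 -1.001
vertex -2.276 -2.879 -0.01
endloop
endfacet
facet normal 0.193 0.732 -0.653
outer loop
vertex -1.383 -1.24 -1.001
vertex -1.884 -1.401 -1.33
vertex -1.774 -1.011 -0.86
endloop
endfacet
facet normal 0.460 0.263 0.848
outer loop
vertex -1.383 -1.24 -1.001
vertex -1.774 -1.011 -0.86
vertex -2.276 -2.879 -0.01
endloop
endfacet
facet normal 0.194 0.732 -0.653
outer loop
vertex -1.774 -1.011 -0.86
vertex -1.884 -1.401 -1.33
vertex -2.229 -1.01 -0.994
endloop
endfacet
facet normal -0.251 0.456 0.854
outer loop
vertex -1.774 -1.011 -0.86
vertex -2.229 -1.01 -0.994
vertex -2.276 -2.879 -0.01
endloop
endfacet
facet normal 0.194 0.732 -0.653
outer loop
vertex -2.229 -1.01 -0.994
vertex -1.884 -1.401 -1.33
vertex -2.482 -1.238 -1.325
endloop
endfacet
facet normal -0.845 0.265 0.463
outer loop
vertex -2.229 -1.01 -0.994
vertex -2.482 -1.238 -1.325
vertex -2.276 -2.879 -0.01
endloop
endfacet
facet normal 0.194 0.732 -0.653
outer loop
vertex -2.482 -1.238 -1.325
vertex -1.884 -1.401 -1.33
vertex -2.385 -1.561 -1.658
endloop
endfacet
facet normal -0.976 -0.197 -0.093
outer loop
vertex -2.482 -1.238 -1.325
vertex -2.385 -1.561 -1.658
vertex -2.276 -2.879 -0.01
endloop
endfacet
facet normal 0.194 0.732 -0.653
outer loop
vertex -2.385 -1.561 -1.658
vertex -1.884 -1.401 -1.33
vertex -1.994 -1.79 -1.799
endloop
endfacet
facet normal -0.565 -0.662 -0.492
outer loop
vertex -2.385 -1.561 -1.658
vertex -1.994 -1.79 -1.799
vertex -2.276 -2.879 -0.01
endloop
endfacet
facet normal 0.195 0.732 -0.653
outer loop
vertex -1.994 -1.79 -1.799
vertex -1.884 -1.401 -1.33
vertex -1.539 -1.792 -1.665
endloop
endfacet
facet normal 0.143 -0.855 -0.498
outer loop
vertex -1.994 -1.79 -1.799
vertex -1.539 -1.792 -1.665
vertex -2.276 -2.879 -0.01
endloop
endfacet
facet normal 0.194 0.731 -0.654
outer loop
vertex -1.539 -1.792 -1.665
vertex -1.884 -1.401 -1.33
vertex -1.286 -1.564 -1.335
endloop
endfacet
facet normal 0.739 -0.665 -0.107
outer loop
vertex -1.539 -1.792 -1.665
vertex -1.286 -1.564 -1.335
vertex -2.276 -2.879 -0.01
endloop
endfacet

endsolid


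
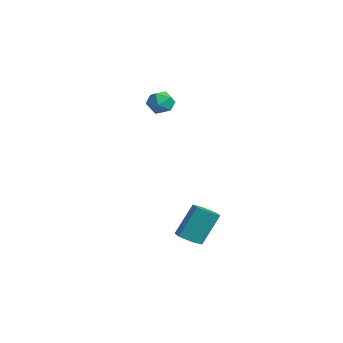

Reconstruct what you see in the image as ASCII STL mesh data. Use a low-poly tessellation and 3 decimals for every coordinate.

solid 
facet normal 0.047 -0.510 -0.859
outer loop
vertex 2.939 -3.785 -3.794
vertex 2.161 -3.646 -3.919
vertex 2.708 -3.132 -4.194
endloop
endfacet
facet normal 0.956 0.272 -0.109
outer loop
vertex 2.939 -3.785 -3.794
vertex 2.708 -3.132 -4.194
vertex 2.837 -2.692 -1.956
endloop
endfacet
facet normal 0.957 0.270 -0.108
outer loop
vertex 2.837 -2.692 -1.956
vertex 2.708 -3.132 -4.194
vertex 2.607 -2.039 -2.357
endloop
endfacet
facet normal -0.047 0.511 0.859
outer loop
vertex 2.837 -2.692 -1.956
vertex 2.607 -2.039 -2.357
vertex 2.059 -2.554 -2.081
endloop
endfacet
facet normal 0.047 -0.510 -0.859
outer loop
vertex 2.708 -3.132 -4.194
vertex 2.161 -3.646 -3.919
vertex 1.93 -2.993 -4.319
endloop
endfacet
facet normal 0.229 0.842 -0.488
outer loop
vertex 2.708 -3.132 -4.194
vertex 1.93 -2.993 -4.319
vertex 2.607 -2.039 -2.357
endloop
endfacet
facet normal 0.228 0.842 -0.488
outer loop
vertex 2.607 -2.039 -2.357
vertex 1.93 -2.993 -4.319
vertex 1.829 -1.901 -2.482
endloop
endfacet
facet normal -0.047 0.511 0.859
outer loop
vertex 2.607 -2.039 -2.357
vertex 1.829 -1.901 -2.482
vertex 2.059 -2.554 -2.081
endloop
endfacet
facet normal 0.048 -0.509 -0.859
outer loop
vertex 1.93 -2.993 -4.319
vertex 2.161 -3.646 -3.919
vertex 1.383 -3.508 -4.044
endloop
endfacet
facet normal -0.728 0.571 -0.379
outer loop
vertex 1.93 -2.993 -4.319
vertex 1.383 -3.508 -4.044
vertex 1.829 -1.901 -2.482
endloop
endfacet
facet normal -0.727 0.571 -0.380
outer loop
vertex 1.829 -1.901 -2.482
vertex 1.383 -3.508 -4.044
vertex 1.281 -2.415 -2.206
endloop
endfacet
facet normal -0.047 0.511 0.858
outer loop
vertex 1.829 -1.901 -2.482
vertex 1.281 -2.415 -2.206
vertex 2.059 -2.554 -2.081
endloop
endfacet
facet normal 0.047 -0.511 -0.859
outer loop
vertex 1.383 -3.508 -4.044
vertex 2.161 -3.646 -3.919
vertex 1.613 -4.161 -3.643
endloop
endfacet
facet normal -0.957 -0.271 0.108
outer loop
vertex 1.383 -3.508 -4.044
vertex 1.613 -4.161 -3.643
vertex 1.281 -2.415 -2.206
endloop
endfacet
facet normal -0.956 -0.272 0.109
outer loop
vertex 1.281 -2.415 -2.206
vertex 1.613 -4.161 -3.643
vertex 1.512 -3.068 -1.806
endloop
endfacet
facet normal -0.047 0.510 0.859
outer loop
vertex 1.281 -2.415 -2.206
vertex 1.512 -3.068 -1.806
vertex 2.059 -2.554 -2.081
endloop
endfacet
facet normal 0.047 -0.511 -0.859
outer loop
vertex 1.613 -4.161 -3.643
vertex 2.161 -3.646 -3.919
vertex 2.391 -4.299 -3.518
endloop
endfacet
facet normal -0.228 -0.842 0.489
outer loop
vertex 1.613 -4.161 -3.643
vertex 2.391 -4.299 -3.518
vertex 1.512 -3.068 -1.806
endloop
endfacet
facet normal -0.229 -0.842 0.488
outer loop
vertex 1.512 -3.068 -1.806
vertex 2.391 -4.299 -3.518
vertex 2.29 -3.207 -1.681
endloop
endfacet
facet normal -0.047 0.510 0.859
outer loop
vertex 1.512 -3.068 -1.806
vertex 2.29 -3.207 -1.681
vertex 2.059 -2.554 -2.081
endloop
endfacet
facet normal 0.047 -0.511 -0.858
outer loop
vertex 2.391 -4.299 -3.518
vertex 2.161 -3.646 -3.919
vertex 2.939 -3.785 -3.794
endloop
endfacet
facet normal 0.727 -0.572 0.380
outer loop
vertex 2.391 -4.299 -3.518
vertex 2.939 -3.785 -3.794
vertex 2.29 -3.207 -1.681
endloop
endfacet
facet normal 0.728 -0.571 0.380
outer loop
vertex 2.29 -3.207 -1.681
vertex 2.939 -3.785 -3.794
vertex 2.837 -2.692 -1.956
endloop
endfacet
facet normal -0.048 0.509 0.859
outer loop
vertex 2.29 -3.207 -1.681
vertex 2.837 -2.692 -1.956
vertex 2.059 -2.554 -2.081
endloop
endfacet
facet normal -0.431 0.866 0.256
outer loop
vertex -3.488 -1.637 3.723
vertex -4.285 -2.011 3.647
vertex -3.861 -2.029 4.422
endloop
endfacet
facet normal 0.210 0.801 0.561
outer loop
vertex -3.488 -1.637 3.723
vertex -3.861 -2.029 4.422
vertex -3.0 -2.141 4.259
endloop
endfacet
facet normal 0.694 0.718 0.043
outer loop
vertex -3.488 -1.637 3.723
vertex -3.0 -2.141 4.259
vertex -2.892 -2.193 3.384
endloop
endfacet
facet normal 0.351 0.732 -0.583
outer loop
vertex -3.488 -1.637 3.723
vertex -2.892 -2.193 3.384
vertex -3.686 -2.113 3.006
endloop
endfacet
facet normal -0.343 0.823 -0.452
outer loop
vertex -3.488 -1.637 3.723
vertex -3.686 -2.113 3.006
vertex -4.285 -2.011 3.647
endloop
endfacet
facet normal 0.208 0.206 0.956
outer loop
vertex -3.0 -2.141 4.259
vertex -3.861 -2.029 4.422
vertex -3.494 -2.827 4.514
endloop
endfacet
facet normal -0.831 0.310 0.462
outer loop
vertex -3.861 -2.029 4.422
vertex -4.285 -2.011 3.647
vertex -4.288 -2.747 4.136
endloop
endfacet
facet normal -0.689 0.243 -0.683
outer loop
vertex -4.285 -2.011 3.647
vertex -3.686 -2.113 3.006
vertex -4.18 -2.799 3.261
endloop
endfacet
facet normal 0.436 0.097 -0.895
outer loop
vertex -3.686 -2.113 3.006
vertex -2.892 -2.193 3.384
vertex -3.319 -2.911 3.098
endloop
endfacet
facet normal 0.990 0.074 0.118
outer loop
vertex -2.892 -2.193 3.384
vertex -3.0 -2.141 4.259
vertex -2.895 -2.929 3.873
endloop
endfacet
facet normal -0.351 -0.732 0.583
outer loop
vertex -3.692 -3.303 3.797
vertex -3.494 -2.827 4.514
vertex -4.288 -2.747 4.136
endloop
endfacet
facet normal -0.694 -0.718 -0.043
outer loop
vertex -3.692 -3.303 3.797
vertex -4.288 -2.747 4.136
vertex -4.18 -2.799 3.261
endloop
endfacet
facet normal -0.210 -0.801 -0.561
outer loop
vertex -3.692 -3.303 3.797
vertex -4.18 -2.799 3.261
vertex -3.319 -2.911 3.098
endloop
endfacet
facet normal 0.431 -0.866 -0.256
outer loop
vertex -3.692 -3.303 3.797
vertex -3.319 -2.911 3.098
vertex -2.895 -2.929 3.873
endloop
endfacet
facet normal 0.343 -0.823 0.452
outer loop
vertex -3.692 -3.303 3.797
vertex -2.895 -2.929 3.873
vertex -3.494 -2.827 4.514
endloop
endfacet
facet normal -0.436 -0.097 0.895
outer loop
vertex -4.288 -2.747 4.136
vertex -3.494 -2.827 4.514
vertex -3.861 -2.029 4.422
endloop
endfacet
facet normal -0.990 -0.074 -0.118
outer loop
vertex -4.18 -2.799 3.261
vertex -4.288 -2.747 4.136
vertex -4.285 -2.011 3.647
endloop
endfacet
facet normal -0.208 -0.206 -0.956
outer loop
vertex -3.319 -2.911 3.098
vertex -4.18 -2.799 3.261
vertex -3.686 -2.113 3.006
endloop
endfacet
facet normal 0.831 -0.310 -0.462
outer loop
vertex -2.895 -2.929 3.873
vertex -3.319 -2.911 3.098
vertex -2.892 -2.193 3.384
endloop
endfacet
facet normal 0.689 -0.243 0.683
outer loop
vertex -3.494 -2.827 4.514
vertex -2.895 -2.929 3.873
vertex -3.0 -2.141 4.259
endloop
endfacet

endsolid


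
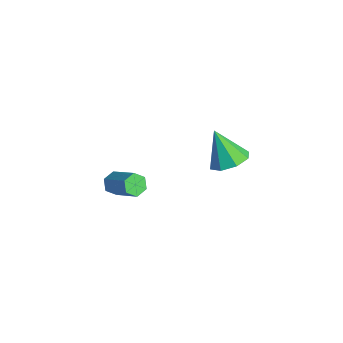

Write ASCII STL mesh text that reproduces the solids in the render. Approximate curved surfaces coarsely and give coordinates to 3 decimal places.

solid 
facet normal -0.785 -0.194 -0.589
outer loop
vertex -2.96 0.087 -4.11
vertex -3.406 0.228 -3.562
vertex -3.203 0.757 -4.007
endloop
endfacet
facet normal 0.520 0.311 -0.795
outer loop
vertex -2.96 0.087 -4.11
vertex -3.203 0.757 -4.007
vertex -1.328 0.491 -2.885
endloop
endfacet
facet normal 0.520 0.310 -0.796
outer loop
vertex -1.328 0.491 -2.885
vertex -3.203 0.757 -4.007
vertex -1.571 1.161 -2.783
endloop
endfacet
facet normal 0.784 0.195 0.589
outer loop
vertex -1.328 0.491 -2.885
vertex -1.571 1.161 -2.783
vertex -1.774 0.632 -2.338
endloop
endfacet
facet normal -0.785 -0.194 -0.589
outer loop
vertex -3.203 0.757 -4.007
vertex -3.406 0.228 -3.562
vertex -3.649 0.898 -3.459
endloop
endfacet
facet normal -0.033 0.961 -0.274
outer loop
vertex -3.203 0.757 -4.007
vertex -3.649 0.898 -3.459
vertex -1.571 1.161 -2.783
endloop
endfacet
facet normal -0.033 0.961 -0.274
outer loop
vertex -1.571 1.161 -2.783
vertex -3.649 0.898 -3.459
vertex -2.017 1.302 -2.235
endloop
endfacet
facet normal 0.785 0.194 0.589
outer loop
vertex -1.571 1.161 -2.783
vertex -2.017 1.302 -2.235
vertex -1.774 0.632 -2.338
endloop
endfacet
facet normal -0.784 -0.194 -0.589
outer loop
vertex -3.649 0.898 -3.459
vertex -3.406 0.228 -3.562
vertex -3.852 0.369 -3.015
endloop
endfacet
facet normal -0.552 0.650 0.522
outer loop
vertex -3.649 0.898 -3.459
vertex -3.852 0.369 -3.015
vertex -2.017 1.302 -2.235
endloop
endfacet
facet normal -0.552 0.650 0.521
outer loop
vertex -2.017 1.302 -2.235
vertex -3.852 0.369 -3.015
vertex -2.22 0.773 -1.79
endloop
endfacet
facet normal 0.785 0.194 0.589
outer loop
vertex -2.017 1.302 -2.235
vertex -2.22 0.773 -1.79
vertex -1.774 0.632 -2.338
endloop
endfacet
facet normal -0.784 -0.195 -0.589
outer loop
vertex -3.852 0.369 -3.015
vertex -3.406 0.228 -3.562
vertex -3.609 -0.301 -3.117
endloop
endfacet
facet normal -0.520 -0.310 0.796
outer loop
vertex -3.852 0.369 -3.015
vertex -3.609 -0.301 -3.117
vertex -2.22 0.773 -1.79
endloop
endfacet
facet normal -0.520 -0.311 0.796
outer loop
vertex -2.22 0.773 -1.79
vertex -3.609 -0.301 -3.117
vertex -1.977 0.103 -1.893
endloop
endfacet
facet normal 0.785 0.194 0.589
outer loop
vertex -2.22 0.773 -1.79
vertex -1.977 0.103 -1.893
vertex -1.774 0.632 -2.338
endloop
endfacet
facet normal -0.785 -0.194 -0.589
outer loop
vertex -3.609 -0.301 -3.117
vertex -3.406 0.228 -3.562
vertex -3.163 -0.442 -3.665
endloop
endfacet
facet normal 0.033 -0.961 0.274
outer loop
vertex -3.609 -0.301 -3.117
vertex -3.163 -0.442 -3.665
vertex -1.977 0.103 -1.893
endloop
endfacet
facet normal 0.033 -0.961 0.274
outer loop
vertex -1.977 0.103 -1.893
vertex -3.163 -0.442 -3.665
vertex -1.531 -0.038 -2.441
endloop
endfacet
facet normal 0.785 0.194 0.589
outer loop
vertex -1.977 0.103 -1.893
vertex -1.531 -0.038 -2.441
vertex -1.774 0.632 -2.338
endloop
endfacet
facet normal -0.785 -0.194 -0.589
outer loop
vertex -3.163 -0.442 -3.665
vertex -3.406 0.228 -3.562
vertex -2.96 0.087 -4.11
endloop
endfacet
facet normal 0.552 -0.651 -0.521
outer loop
vertex -3.163 -0.442 -3.665
vertex -2.96 0.087 -4.11
vertex -1.531 -0.038 -2.441
endloop
endfacet
facet normal 0.553 -0.650 -0.522
outer loop
vertex -1.531 -0.038 -2.441
vertex -2.96 0.087 -4.11
vertex -1.328 0.491 -2.885
endloop
endfacet
facet normal 0.784 0.194 0.589
outer loop
vertex -1.531 -0.038 -2.441
vertex -1.328 0.491 -2.885
vertex -1.774 0.632 -2.338
endloop
endfacet
facet normal 0.480 0.170 -0.860
outer loop
vertex 3.464 4.212 3.143
vertex 2.76 3.563 2.622
vertex 2.8 4.627 2.854
endloop
endfacet
facet normal 0.118 0.688 0.716
outer loop
vertex 3.464 4.212 3.143
vertex 2.8 4.627 2.854
vertex 1.78 3.217 4.378
endloop
endfacet
facet normal 0.479 0.170 -0.861
outer loop
vertex 2.8 4.627 2.854
vertex 2.76 3.563 2.622
vertex 2.112 4.419 2.43
endloop
endfacet
facet normal -0.482 0.780 0.399
outer loop
vertex 2.8 4.627 2.854
vertex 2.112 4.419 2.43
vertex 1.78 3.217 4.378
endloop
endfacet
facet normal 0.480 0.170 -0.861
outer loop
vertex 2.112 4.419 2.43
vertex 2.76 3.563 2.622
vertex 1.804 3.709 2.118
endloop
endfacet
facet normal -0.926 0.371 0.071
outer loop
vertex 2.112 4.419 2.43
vertex 1.804 3.709 2.118
vertex 1.78 3.217 4.378
endloop
endfacet
facet normal 0.480 0.170 -0.861
outer loop
vertex 1.804 3.709 2.118
vertex 2.76 3.563 2.622
vertex 2.056 2.914 2.101
endloop
endfacet
facet normal -0.951 -0.300 -0.075
outer loop
vertex 1.804 3.709 2.118
vertex 2.056 2.914 2.101
vertex 1.78 3.217 4.378
endloop
endfacet
facet normal 0.481 0.169 -0.860
outer loop
vertex 2.056 2.914 2.101
vertex 2.76 3.563 2.622
vertex 2.719 2.499 2.39
endloop
endfacet
facet normal -0.544 -0.838 0.046
outer loop
vertex 2.056 2.914 2.101
vertex 2.719 2.499 2.39
vertex 1.78 3.217 4.378
endloop
endfacet
facet normal 0.479 0.169 -0.861
outer loop
vertex 2.719 2.499 2.39
vertex 2.76 3.563 2.622
vertex 3.407 2.707 2.814
endloop
endfacet
facet normal 0.057 -0.930 0.363
outer loop
vertex 2.719 2.499 2.39
vertex 3.407 2.707 2.814
vertex 1.78 3.217 4.378
endloop
endfacet
facet normal 0.480 0.170 -0.861
outer loop
vertex 3.407 2.707 2.814
vertex 2.76 3.563 2.622
vertex 3.715 3.417 3.126
endloop
endfacet
facet normal 0.501 -0.521 0.691
outer loop
vertex 3.407 2.707 2.814
vertex 3.715 3.417 3.126
vertex 1.78 3.217 4.378
endloop
endfacet
facet normal 0.480 0.170 -0.861
outer loop
vertex 3.715 3.417 3.126
vertex 2.76 3.563 2.622
vertex 3.464 4.212 3.143
endloop
endfacet
facet normal 0.526 0.148 0.837
outer loop
vertex 3.715 3.417 3.126
vertex 3.464 4.212 3.143
vertex 1.78 3.217 4.378
endloop
endfacet

endsolid


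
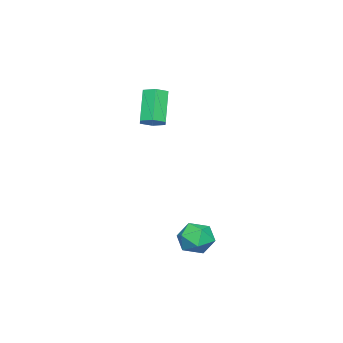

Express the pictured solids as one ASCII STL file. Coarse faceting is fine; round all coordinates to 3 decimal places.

solid 
facet normal -0.322 0.769 -0.552
outer loop
vertex 2.814 1.865 -2.773
vertex 2.03 1.81 -2.393
vertex 2.65 2.318 -2.046
endloop
endfacet
facet normal 0.380 0.821 -0.426
outer loop
vertex 2.814 1.865 -2.773
vertex 2.65 2.318 -2.046
vertex 3.417 1.913 -2.143
endloop
endfacet
facet normal 0.693 0.234 -0.681
outer loop
vertex 2.814 1.865 -2.773
vertex 3.417 1.913 -2.143
vertex 3.272 1.155 -2.551
endloop
endfacet
facet normal 0.188 -0.181 -0.965
outer loop
vertex 2.814 1.865 -2.773
vertex 3.272 1.155 -2.551
vertex 2.415 1.092 -2.706
endloop
endfacet
facet normal -0.440 0.150 -0.885
outer loop
vertex 2.814 1.865 -2.773
vertex 2.415 1.092 -2.706
vertex 2.03 1.81 -2.393
endloop
endfacet
facet normal 0.476 0.833 0.282
outer loop
vertex 3.417 1.913 -2.143
vertex 2.65 2.318 -2.046
vertex 3.005 1.888 -1.374
endloop
endfacet
facet normal -0.657 0.750 0.077
outer loop
vertex 2.65 2.318 -2.046
vertex 2.03 1.81 -2.393
vertex 2.148 1.825 -1.529
endloop
endfacet
facet normal -0.849 -0.253 -0.463
outer loop
vertex 2.03 1.81 -2.393
vertex 2.415 1.092 -2.706
vertex 2.003 1.067 -1.937
endloop
endfacet
facet normal 0.165 -0.789 -0.592
outer loop
vertex 2.415 1.092 -2.706
vertex 3.272 1.155 -2.551
vertex 2.77 0.662 -2.034
endloop
endfacet
facet normal 0.984 -0.117 -0.132
outer loop
vertex 3.272 1.155 -2.551
vertex 3.417 1.913 -2.143
vertex 3.39 1.17 -1.687
endloop
endfacet
facet normal -0.188 0.181 0.965
outer loop
vertex 2.606 1.115 -1.307
vertex 3.005 1.888 -1.374
vertex 2.148 1.825 -1.529
endloop
endfacet
facet normal -0.693 -0.234 0.681
outer loop
vertex 2.606 1.115 -1.307
vertex 2.148 1.825 -1.529
vertex 2.003 1.067 -1.937
endloop
endfacet
facet normal -0.380 -0.821 0.426
outer loop
vertex 2.606 1.115 -1.307
vertex 2.003 1.067 -1.937
vertex 2.77 0.662 -2.034
endloop
endfacet
facet normal 0.322 -0.769 0.552
outer loop
vertex 2.606 1.115 -1.307
vertex 2.77 0.662 -2.034
vertex 3.39 1.17 -1.687
endloop
endfacet
facet normal 0.440 -0.150 0.885
outer loop
vertex 2.606 1.115 -1.307
vertex 3.39 1.17 -1.687
vertex 3.005 1.888 -1.374
endloop
endfacet
facet normal -0.165 0.789 0.592
outer loop
vertex 2.148 1.825 -1.529
vertex 3.005 1.888 -1.374
vertex 2.65 2.318 -2.046
endloop
endfacet
facet normal -0.984 0.117 0.132
outer loop
vertex 2.003 1.067 -1.937
vertex 2.148 1.825 -1.529
vertex 2.03 1.81 -2.393
endloop
endfacet
facet normal -0.476 -0.833 -0.282
outer loop
vertex 2.77 0.662 -2.034
vertex 2.003 1.067 -1.937
vertex 2.415 1.092 -2.706
endloop
endfacet
facet normal 0.657 -0.750 -0.077
outer loop
vertex 3.39 1.17 -1.687
vertex 2.77 0.662 -2.034
vertex 3.272 1.155 -2.551
endloop
endfacet
facet normal 0.849 0.253 0.463
outer loop
vertex 3.005 1.888 -1.374
vertex 3.39 1.17 -1.687
vertex 3.417 1.913 -2.143
endloop
endfacet
facet normal 0.522 0.184 -0.833
outer loop
vertex -1.131 -2.975 2.568
vertex -1.596 -2.606 2.358
vertex -1.131 -2.36 2.704
endloop
endfacet
facet normal 0.854 -0.112 0.509
outer loop
vertex -1.131 -2.975 2.568
vertex -1.131 -2.36 2.704
vertex -2.058 -3.303 4.051
endloop
endfacet
facet normal 0.854 -0.112 0.509
outer loop
vertex -2.058 -3.303 4.051
vertex -1.131 -2.36 2.704
vertex -2.058 -2.688 4.187
endloop
endfacet
facet normal -0.520 -0.184 0.834
outer loop
vertex -2.058 -3.303 4.051
vertex -2.058 -2.688 4.187
vertex -2.524 -2.934 3.842
endloop
endfacet
facet normal 0.522 0.184 -0.833
outer loop
vertex -1.131 -2.36 2.704
vertex -1.596 -2.606 2.358
vertex -1.596 -1.991 2.494
endloop
endfacet
facet normal 0.427 0.789 0.441
outer loop
vertex -1.131 -2.36 2.704
vertex -1.596 -1.991 2.494
vertex -2.058 -2.688 4.187
endloop
endfacet
facet normal 0.427 0.789 0.441
outer loop
vertex -2.058 -2.688 4.187
vertex -1.596 -1.991 2.494
vertex -2.524 -2.319 3.978
endloop
endfacet
facet normal -0.520 -0.184 0.834
outer loop
vertex -2.058 -2.688 4.187
vertex -2.524 -2.319 3.978
vertex -2.524 -2.934 3.842
endloop
endfacet
facet normal 0.520 0.184 -0.834
outer loop
vertex -1.596 -1.991 2.494
vertex -1.596 -2.606 2.358
vertex -2.062 -2.237 2.149
endloop
endfacet
facet normal -0.426 0.902 -0.067
outer loop
vertex -1.596 -1.991 2.494
vertex -2.062 -2.237 2.149
vertex -2.524 -2.319 3.978
endloop
endfacet
facet normal -0.427 0.902 -0.067
outer loop
vertex -2.524 -2.319 3.978
vertex -2.062 -2.237 2.149
vertex -2.989 -2.565 3.632
endloop
endfacet
facet normal -0.522 -0.184 0.833
outer loop
vertex -2.524 -2.319 3.978
vertex -2.989 -2.565 3.632
vertex -2.524 -2.934 3.842
endloop
endfacet
facet normal 0.520 0.184 -0.834
outer loop
vertex -2.062 -2.237 2.149
vertex -1.596 -2.606 2.358
vertex -2.062 -2.852 2.013
endloop
endfacet
facet normal -0.854 0.112 -0.509
outer loop
vertex -2.062 -2.237 2.149
vertex -2.062 -2.852 2.013
vertex -2.989 -2.565 3.632
endloop
endfacet
facet normal -0.854 0.112 -0.509
outer loop
vertex -2.989 -2.565 3.632
vertex -2.062 -2.852 2.013
vertex -2.989 -3.18 3.496
endloop
endfacet
facet normal -0.522 -0.184 0.833
outer loop
vertex -2.989 -2.565 3.632
vertex -2.989 -3.18 3.496
vertex -2.524 -2.934 3.842
endloop
endfacet
facet normal 0.520 0.184 -0.834
outer loop
vertex -2.062 -2.852 2.013
vertex -1.596 -2.606 2.358
vertex -1.596 -3.221 2.222
endloop
endfacet
facet normal -0.427 -0.789 -0.441
outer loop
vertex -2.062 -2.852 2.013
vertex -1.596 -3.221 2.222
vertex -2.989 -3.18 3.496
endloop
endfacet
facet normal -0.427 -0.789 -0.441
outer loop
vertex -2.989 -3.18 3.496
vertex -1.596 -3.221 2.222
vertex -2.524 -3.549 3.706
endloop
endfacet
facet normal -0.522 -0.184 0.833
outer loop
vertex -2.989 -3.18 3.496
vertex -2.524 -3.549 3.706
vertex -2.524 -2.934 3.842
endloop
endfacet
facet normal 0.522 0.184 -0.833
outer loop
vertex -1.596 -3.221 2.222
vertex -1.596 -2.606 2.358
vertex -1.131 -2.975 2.568
endloop
endfacet
facet normal 0.427 -0.902 0.068
outer loop
vertex -1.596 -3.221 2.222
vertex -1.131 -2.975 2.568
vertex -2.524 -3.549 3.706
endloop
endfacet
facet normal 0.426 -0.902 0.067
outer loop
vertex -2.524 -3.549 3.706
vertex -1.131 -2.975 2.568
vertex -2.058 -3.303 4.051
endloop
endfacet
facet normal -0.520 -0.184 0.834
outer loop
vertex -2.524 -3.549 3.706
vertex -2.058 -3.303 4.051
vertex -2.524 -2.934 3.842
endloop
endfacet

endsolid


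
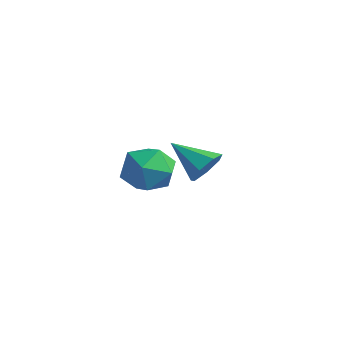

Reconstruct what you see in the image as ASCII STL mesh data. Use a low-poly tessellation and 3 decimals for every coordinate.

solid 
facet normal -0.465 0.876 0.127
outer loop
vertex -4.306 0.513 -0.01
vertex -4.345 0.366 0.86
vertex -3.649 0.786 0.514
endloop
endfacet
facet normal -0.027 0.900 -0.435
outer loop
vertex -4.306 0.513 -0.01
vertex -3.649 0.786 0.514
vertex -3.467 0.414 -0.266
endloop
endfacet
facet normal -0.226 0.390 -0.893
outer loop
vertex -4.306 0.513 -0.01
vertex -3.467 0.414 -0.266
vertex -4.05 -0.236 -0.402
endloop
endfacet
facet normal -0.788 0.051 -0.613
outer loop
vertex -4.306 0.513 -0.01
vertex -4.05 -0.236 -0.402
vertex -4.593 -0.265 0.294
endloop
endfacet
facet normal -0.936 0.352 0.018
outer loop
vertex -4.306 0.513 -0.01
vertex -4.593 -0.265 0.294
vertex -4.345 0.366 0.86
endloop
endfacet
facet normal 0.633 0.746 -0.208
outer loop
vertex -3.467 0.414 -0.266
vertex -3.649 0.786 0.514
vertex -2.987 0.205 0.446
endloop
endfacet
facet normal -0.078 0.708 0.702
outer loop
vertex -3.649 0.786 0.514
vertex -4.345 0.366 0.86
vertex -3.53 0.176 1.142
endloop
endfacet
facet normal -0.840 -0.141 0.525
outer loop
vertex -4.345 0.366 0.86
vertex -4.593 -0.265 0.294
vertex -4.113 -0.474 1.006
endloop
endfacet
facet normal -0.601 -0.627 -0.495
outer loop
vertex -4.593 -0.265 0.294
vertex -4.05 -0.236 -0.402
vertex -3.931 -0.846 0.226
endloop
endfacet
facet normal 0.309 -0.079 -0.948
outer loop
vertex -4.05 -0.236 -0.402
vertex -3.467 0.414 -0.266
vertex -3.235 -0.426 -0.12
endloop
endfacet
facet normal 0.788 -0.051 0.613
outer loop
vertex -3.274 -0.573 0.75
vertex -2.987 0.205 0.446
vertex -3.53 0.176 1.142
endloop
endfacet
facet normal 0.226 -0.390 0.893
outer loop
vertex -3.274 -0.573 0.75
vertex -3.53 0.176 1.142
vertex -4.113 -0.474 1.006
endloop
endfacet
facet normal 0.027 -0.900 0.435
outer loop
vertex -3.274 -0.573 0.75
vertex -4.113 -0.474 1.006
vertex -3.931 -0.846 0.226
endloop
endfacet
facet normal 0.465 -0.876 -0.127
outer loop
vertex -3.274 -0.573 0.75
vertex -3.931 -0.846 0.226
vertex -3.235 -0.426 -0.12
endloop
endfacet
facet normal 0.936 -0.352 -0.018
outer loop
vertex -3.274 -0.573 0.75
vertex -3.235 -0.426 -0.12
vertex -2.987 0.205 0.446
endloop
endfacet
facet normal 0.601 0.627 0.495
outer loop
vertex -3.53 0.176 1.142
vertex -2.987 0.205 0.446
vertex -3.649 0.786 0.514
endloop
endfacet
facet normal -0.309 0.079 0.948
outer loop
vertex -4.113 -0.474 1.006
vertex -3.53 0.176 1.142
vertex -4.345 0.366 0.86
endloop
endfacet
facet normal -0.633 -0.746 0.208
outer loop
vertex -3.931 -0.846 0.226
vertex -4.113 -0.474 1.006
vertex -4.593 -0.265 0.294
endloop
endfacet
facet normal 0.078 -0.708 -0.702
outer loop
vertex -3.235 -0.426 -0.12
vertex -3.931 -0.846 0.226
vertex -4.05 -0.236 -0.402
endloop
endfacet
facet normal 0.840 0.141 -0.525
outer loop
vertex -2.987 0.205 0.446
vertex -3.235 -0.426 -0.12
vertex -3.467 0.414 -0.266
endloop
endfacet
facet normal 0.756 0.363 -0.545
outer loop
vertex -0.18 -0.481 2.131
vertex -0.548 -0.423 1.659
vertex -0.428 -0.024 2.091
endloop
endfacet
facet normal 0.113 0.147 0.983
outer loop
vertex -0.18 -0.481 2.131
vertex -0.428 -0.024 2.091
vertex -1.492 -0.877 2.341
endloop
endfacet
facet normal 0.756 0.362 -0.545
outer loop
vertex -0.428 -0.024 2.091
vertex -0.548 -0.423 1.659
vertex -0.765 0.132 1.727
endloop
endfacet
facet normal -0.383 0.666 0.640
outer loop
vertex -0.428 -0.024 2.091
vertex -0.765 0.132 1.727
vertex -1.492 -0.877 2.341
endloop
endfacet
facet normal 0.756 0.362 -0.546
outer loop
vertex -0.765 0.132 1.727
vertex -0.548 -0.423 1.659
vertex -0.939 -0.13 1.312
endloop
endfacet
facet normal -0.817 0.576 -0.021
outer loop
vertex -0.765 0.132 1.727
vertex -0.939 -0.13 1.312
vertex -1.492 -0.877 2.341
endloop
endfacet
facet normal 0.756 0.363 -0.545
outer loop
vertex -0.939 -0.13 1.312
vertex -0.548 -0.423 1.659
vertex -0.818 -0.613 1.158
endloop
endfacet
facet normal -0.862 -0.055 -0.504
outer loop
vertex -0.939 -0.13 1.312
vertex -0.818 -0.613 1.158
vertex -1.492 -0.877 2.341
endloop
endfacet
facet normal 0.756 0.362 -0.545
outer loop
vertex -0.818 -0.613 1.158
vertex -0.548 -0.423 1.659
vertex -0.493 -0.953 1.383
endloop
endfacet
facet normal -0.483 -0.755 -0.444
outer loop
vertex -0.818 -0.613 1.158
vertex -0.493 -0.953 1.383
vertex -1.492 -0.877 2.341
endloop
endfacet
facet normal 0.755 0.363 -0.546
outer loop
vertex -0.493 -0.953 1.383
vertex -0.548 -0.423 1.659
vertex -0.209 -0.894 1.815
endloop
endfacet
facet normal 0.033 -0.993 0.114
outer loop
vertex -0.493 -0.953 1.383
vertex -0.209 -0.894 1.815
vertex -1.492 -0.877 2.341
endloop
endfacet
facet normal 0.756 0.364 -0.545
outer loop
vertex -0.209 -0.894 1.815
vertex -0.548 -0.423 1.659
vertex -0.18 -0.481 2.131
endloop
endfacet
facet normal 0.299 -0.593 0.748
outer loop
vertex -0.209 -0.894 1.815
vertex -0.18 -0.481 2.131
vertex -1.492 -0.877 2.341
endloop
endfacet

endsolid
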